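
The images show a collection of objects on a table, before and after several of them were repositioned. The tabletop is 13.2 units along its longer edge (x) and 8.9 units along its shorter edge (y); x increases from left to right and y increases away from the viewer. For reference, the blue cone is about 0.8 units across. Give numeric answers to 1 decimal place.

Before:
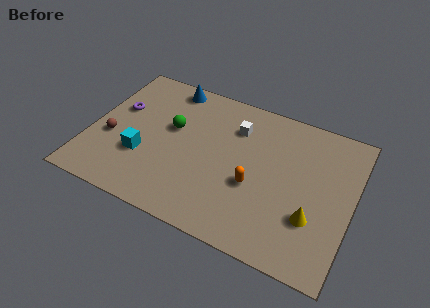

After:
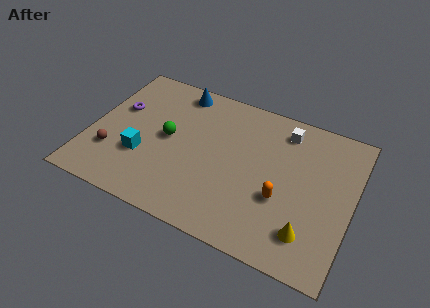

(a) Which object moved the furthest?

the white cube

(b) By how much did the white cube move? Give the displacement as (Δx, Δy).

(2.4, 0.8)

The white cube was at about (7.1, 6.6) and moved to about (9.5, 7.4).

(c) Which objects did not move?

the cyan cube and the purple torus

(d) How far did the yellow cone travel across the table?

0.9

From (11.4, 2.8) to (11.3, 1.9), the yellow cone covered √(0.1² + 0.9²) ≈ 0.9 units.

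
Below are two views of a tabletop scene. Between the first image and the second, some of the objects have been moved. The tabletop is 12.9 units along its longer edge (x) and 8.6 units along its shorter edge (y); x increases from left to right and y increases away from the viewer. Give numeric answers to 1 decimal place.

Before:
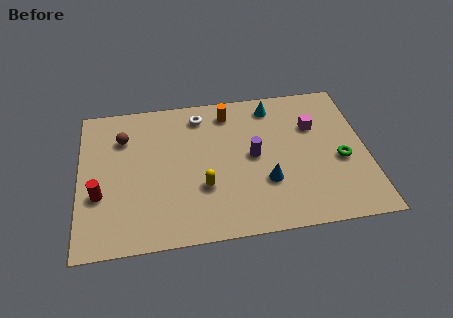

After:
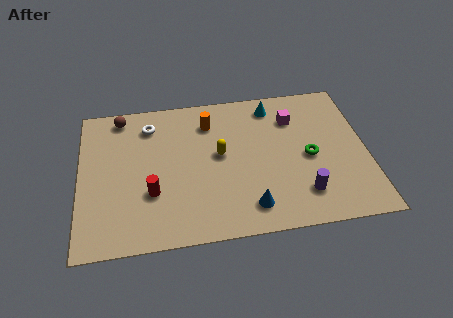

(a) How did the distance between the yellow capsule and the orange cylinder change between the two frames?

-2.5

They were about 4.5 units apart before and 2.0 after — 2.5 units closer together.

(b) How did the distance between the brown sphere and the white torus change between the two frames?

-2.1

Before: roughly 3.6 units apart; after: 1.5. That's 2.1 units closer together.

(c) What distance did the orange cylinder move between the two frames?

1.0

From (6.8, 7.2) to (5.9, 6.7), the orange cylinder covered √(0.9² + 0.5²) ≈ 1.0 units.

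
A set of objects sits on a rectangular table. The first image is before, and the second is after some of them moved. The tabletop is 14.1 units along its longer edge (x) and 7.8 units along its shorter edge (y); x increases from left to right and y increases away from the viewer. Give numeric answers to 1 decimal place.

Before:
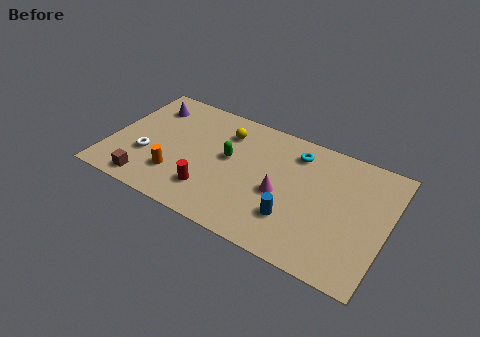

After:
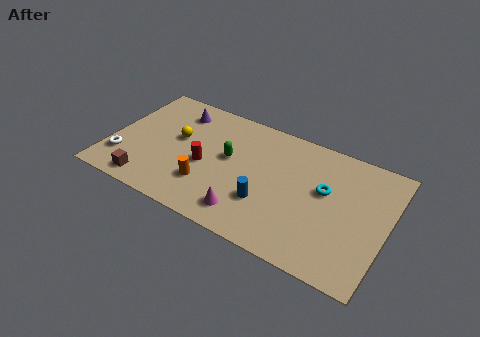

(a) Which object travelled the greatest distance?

the yellow sphere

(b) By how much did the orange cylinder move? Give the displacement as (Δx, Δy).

(1.6, 0.1)

The orange cylinder was at about (3.6, 2.1) and moved to about (5.2, 2.2).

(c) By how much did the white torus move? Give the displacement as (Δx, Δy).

(-1.2, -0.7)

The white torus started near (2.0, 2.7) and ended near (0.8, 2.0).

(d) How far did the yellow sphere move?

2.7

The yellow sphere moved from about (5.6, 6.0) to (3.3, 4.5), a distance of √(2.3² + 1.5²) ≈ 2.7.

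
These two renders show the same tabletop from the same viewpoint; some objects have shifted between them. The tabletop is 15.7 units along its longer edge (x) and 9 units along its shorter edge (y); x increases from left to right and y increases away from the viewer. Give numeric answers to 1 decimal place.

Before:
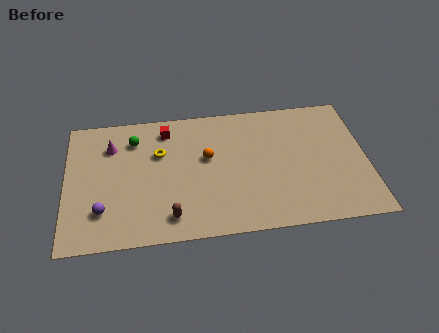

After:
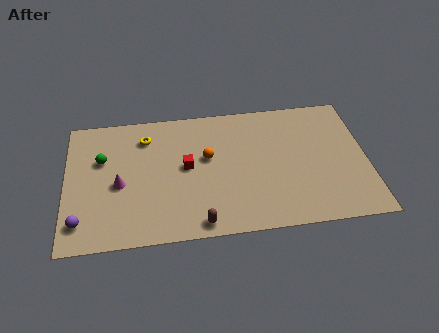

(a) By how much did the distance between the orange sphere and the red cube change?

-1.8

Before: roughly 3.0 units apart; after: 1.2. That's 1.8 units closer together.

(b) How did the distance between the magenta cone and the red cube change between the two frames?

+0.6

They were about 3.0 units apart before and 3.6 after — 0.6 units further apart.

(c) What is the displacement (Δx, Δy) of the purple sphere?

(-1.1, -0.6)

The purple sphere started near (1.9, 2.3) and ended near (0.8, 1.7).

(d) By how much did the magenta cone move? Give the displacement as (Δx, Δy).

(0.4, -2.7)

The magenta cone was at about (2.4, 6.7) and moved to about (2.8, 4.0).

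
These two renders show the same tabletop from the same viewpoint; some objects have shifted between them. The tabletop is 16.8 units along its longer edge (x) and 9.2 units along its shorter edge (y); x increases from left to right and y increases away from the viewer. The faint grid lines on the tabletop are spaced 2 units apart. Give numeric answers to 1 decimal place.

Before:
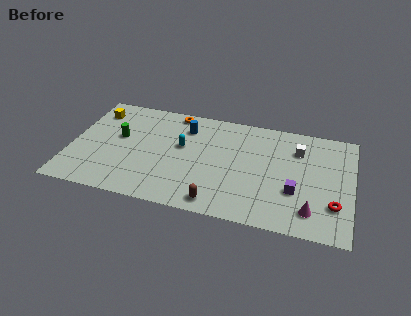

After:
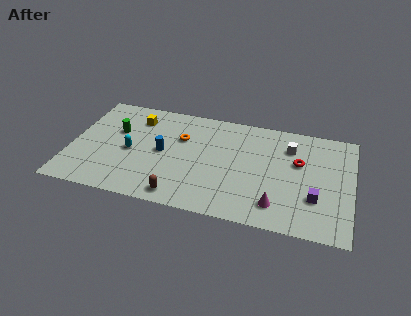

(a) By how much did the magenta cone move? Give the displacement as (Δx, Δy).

(-2.0, 0.0)

The magenta cone was at about (14.5, 1.8) and moved to about (12.5, 1.8).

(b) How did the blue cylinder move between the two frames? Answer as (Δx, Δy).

(-1.2, -2.5)

The blue cylinder started near (6.7, 7.1) and ended near (5.5, 4.6).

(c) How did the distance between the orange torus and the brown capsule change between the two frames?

-2.8

Before: roughly 7.8 units apart; after: 5.0. That's 2.8 units closer together.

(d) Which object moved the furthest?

the red torus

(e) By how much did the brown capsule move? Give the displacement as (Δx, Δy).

(-2.2, 0.0)

The brown capsule started near (9.0, 1.1) and ended near (6.8, 1.1).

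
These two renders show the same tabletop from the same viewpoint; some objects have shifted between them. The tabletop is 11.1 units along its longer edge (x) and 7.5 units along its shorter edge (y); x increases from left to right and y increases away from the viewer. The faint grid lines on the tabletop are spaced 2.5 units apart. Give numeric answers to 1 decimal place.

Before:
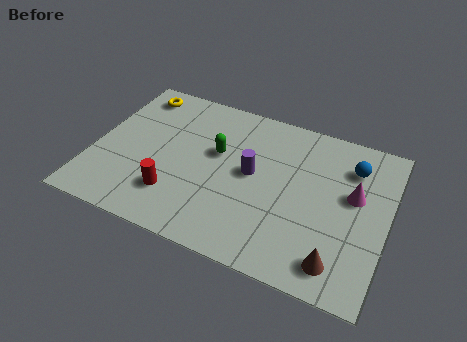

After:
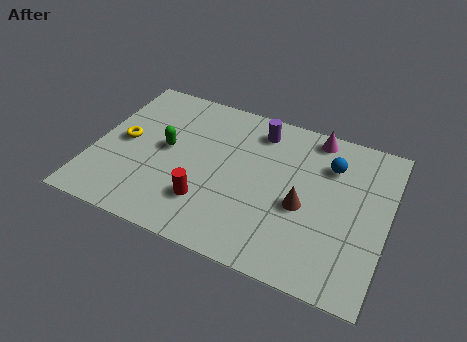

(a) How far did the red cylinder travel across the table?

1.2

The red cylinder moved from about (3.3, 1.9) to (4.5, 2.0), a distance of √(1.2² + 0.1²) ≈ 1.2.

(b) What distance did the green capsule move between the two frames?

2.0

The green capsule moved from about (4.6, 4.5) to (2.7, 4.0), a distance of √(1.9² + 0.5²) ≈ 2.0.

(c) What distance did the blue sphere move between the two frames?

0.8

The blue sphere moved from about (9.6, 5.7) to (8.8, 5.5), a distance of √(0.8² + 0.2²) ≈ 0.8.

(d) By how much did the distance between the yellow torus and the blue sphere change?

-0.5

The distance was about 8.4 in the first image and 7.9 in the second, so they moved 0.5 units closer together.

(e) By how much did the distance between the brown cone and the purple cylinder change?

-0.9

Before: roughly 4.5 units apart; after: 3.6. That's 0.9 units closer together.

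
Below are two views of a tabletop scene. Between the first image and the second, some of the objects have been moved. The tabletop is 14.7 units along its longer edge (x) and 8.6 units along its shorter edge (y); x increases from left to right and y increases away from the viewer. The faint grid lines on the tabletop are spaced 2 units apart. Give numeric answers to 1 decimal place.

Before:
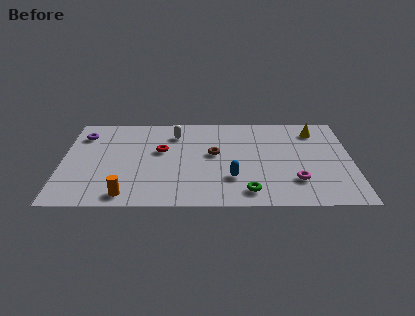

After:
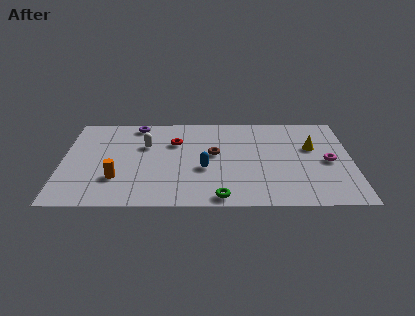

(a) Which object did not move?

the brown torus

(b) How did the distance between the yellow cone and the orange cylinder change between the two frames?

-1.0

They were about 11.3 units apart before and 10.3 after — 1.0 units closer together.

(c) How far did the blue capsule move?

1.7

The blue capsule was near (8.6, 2.5) before and (7.2, 3.4) after, so it travelled √(1.4² + 0.9²) ≈ 1.7 units.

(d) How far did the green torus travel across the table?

1.5

The green torus was near (9.4, 1.3) before and (8.0, 0.8) after, so it travelled √(1.4² + 0.5²) ≈ 1.5 units.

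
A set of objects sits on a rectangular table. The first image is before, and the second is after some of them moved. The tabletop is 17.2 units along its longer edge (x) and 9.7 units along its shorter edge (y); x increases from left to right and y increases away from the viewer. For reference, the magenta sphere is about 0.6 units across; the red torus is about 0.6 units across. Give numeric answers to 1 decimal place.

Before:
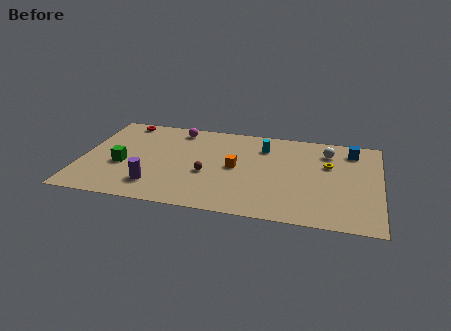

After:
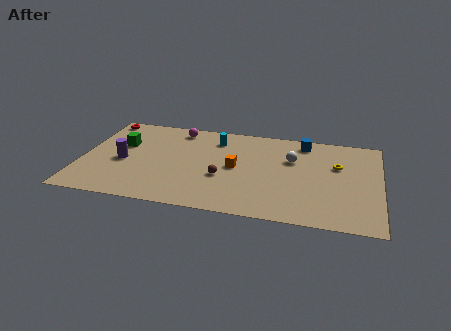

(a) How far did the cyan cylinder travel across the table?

2.8

The cyan cylinder moved from about (10.4, 7.4) to (7.6, 7.7), a distance of √(2.8² + 0.3²) ≈ 2.8.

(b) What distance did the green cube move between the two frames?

2.2

The green cube was near (2.4, 3.9) before and (2.2, 6.1) after, so it travelled √(0.2² + 2.2²) ≈ 2.2 units.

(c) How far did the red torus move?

1.2

The red torus moved from about (2.1, 8.7) to (0.9, 8.7), a distance of √(1.2² + 0.0²) ≈ 1.2.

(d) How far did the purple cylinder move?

3.0

From (4.4, 2.1) to (2.4, 4.3), the purple cylinder covered √(2.0² + 2.2²) ≈ 3.0 units.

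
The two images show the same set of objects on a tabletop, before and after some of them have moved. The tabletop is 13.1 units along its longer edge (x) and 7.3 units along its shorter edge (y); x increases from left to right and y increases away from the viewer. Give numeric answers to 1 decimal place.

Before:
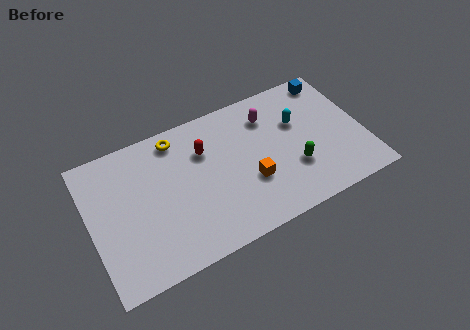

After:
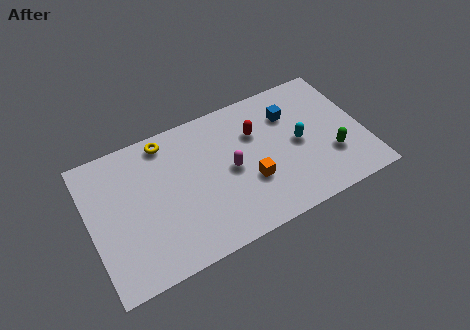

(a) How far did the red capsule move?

2.5

From (5.6, 5.1) to (8.1, 5.0), the red capsule covered √(2.5² + 0.1²) ≈ 2.5 units.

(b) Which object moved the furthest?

the magenta capsule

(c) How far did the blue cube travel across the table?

2.5

From (12.0, 6.4) to (9.8, 5.3), the blue cube covered √(2.2² + 1.1²) ≈ 2.5 units.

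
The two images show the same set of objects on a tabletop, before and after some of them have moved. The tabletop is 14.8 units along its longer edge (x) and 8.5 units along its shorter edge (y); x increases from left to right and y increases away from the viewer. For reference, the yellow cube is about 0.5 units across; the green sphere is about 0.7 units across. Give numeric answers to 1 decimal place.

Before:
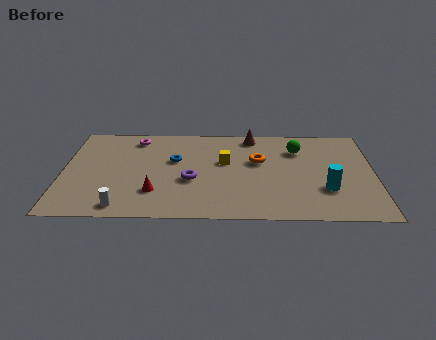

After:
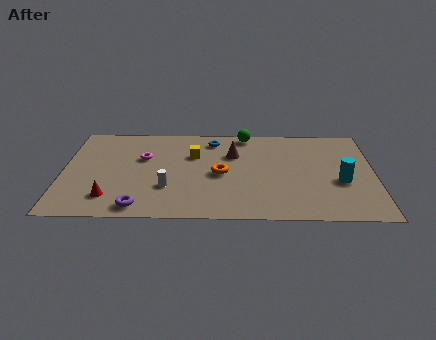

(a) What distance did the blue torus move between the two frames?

2.6

The blue torus moved from about (5.3, 5.2) to (7.1, 7.1), a distance of √(1.8² + 1.9²) ≈ 2.6.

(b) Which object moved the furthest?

the purple torus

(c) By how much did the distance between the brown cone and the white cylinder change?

-4.5

Before: roughly 8.9 units apart; after: 4.4. That's 4.5 units closer together.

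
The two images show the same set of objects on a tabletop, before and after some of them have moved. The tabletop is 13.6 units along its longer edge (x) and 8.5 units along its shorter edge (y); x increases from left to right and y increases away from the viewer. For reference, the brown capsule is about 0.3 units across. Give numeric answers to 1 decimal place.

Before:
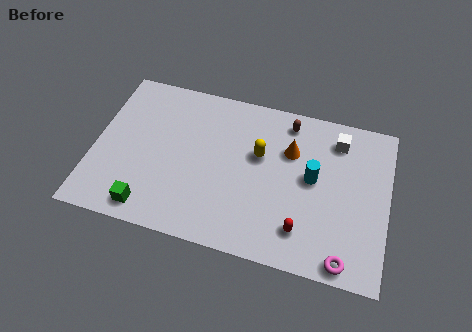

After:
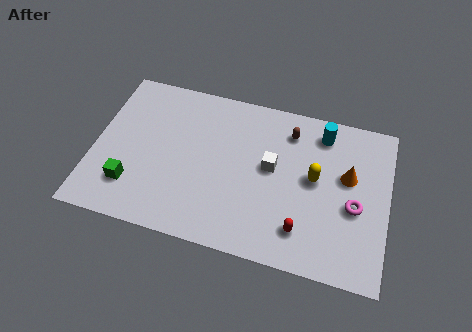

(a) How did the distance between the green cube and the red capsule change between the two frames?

+0.9

They were about 7.0 units apart before and 7.9 after — 0.9 units further apart.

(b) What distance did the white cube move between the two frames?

3.6

The white cube moved from about (11.1, 6.9) to (8.2, 4.7), a distance of √(2.9² + 2.2²) ≈ 3.6.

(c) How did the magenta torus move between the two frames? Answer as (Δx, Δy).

(0.3, 2.8)

The magenta torus started near (11.8, 0.8) and ended near (12.1, 3.6).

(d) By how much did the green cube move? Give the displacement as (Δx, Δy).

(-0.9, 1.0)

The green cube was at about (2.8, 1.1) and moved to about (1.9, 2.1).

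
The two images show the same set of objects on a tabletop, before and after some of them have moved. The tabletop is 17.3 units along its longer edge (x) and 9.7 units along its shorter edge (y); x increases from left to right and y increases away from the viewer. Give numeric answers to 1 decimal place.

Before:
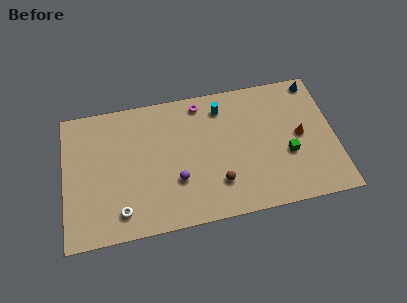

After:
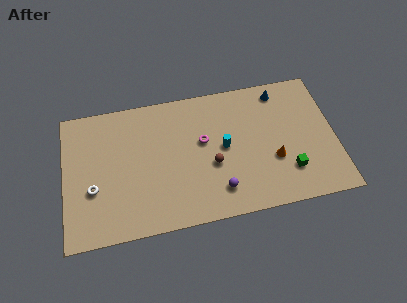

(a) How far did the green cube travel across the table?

1.2

From (14.2, 3.7) to (14.2, 2.5), the green cube covered √(0.0² + 1.2²) ≈ 1.2 units.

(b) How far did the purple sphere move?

2.9

The purple sphere was near (7.1, 3.2) before and (9.7, 2.0) after, so it travelled √(2.6² + 1.2²) ≈ 2.9 units.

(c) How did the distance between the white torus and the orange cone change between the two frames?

-0.5

The distance was about 12.0 in the first image and 11.5 in the second, so they moved 0.5 units closer together.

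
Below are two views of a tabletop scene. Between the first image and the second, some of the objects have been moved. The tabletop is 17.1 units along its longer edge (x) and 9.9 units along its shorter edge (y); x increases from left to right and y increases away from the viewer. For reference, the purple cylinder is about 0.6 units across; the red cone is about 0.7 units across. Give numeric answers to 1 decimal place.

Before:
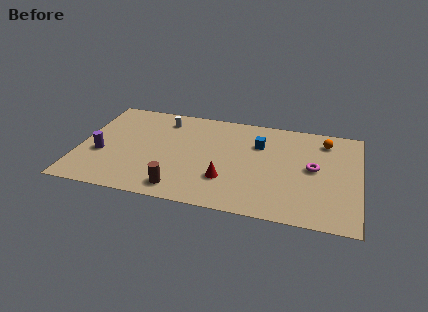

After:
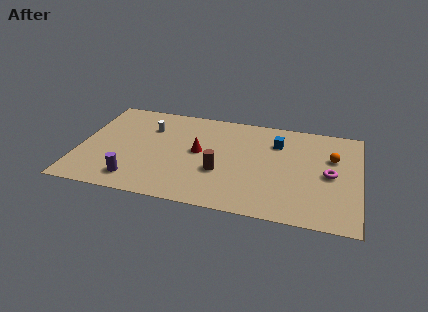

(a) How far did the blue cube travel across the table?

1.2

The blue cube was near (10.9, 6.9) before and (12.0, 7.3) after, so it travelled √(1.1² + 0.4²) ≈ 1.2 units.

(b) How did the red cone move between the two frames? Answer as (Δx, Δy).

(-1.8, 2.4)

The red cone was at about (9.1, 2.9) and moved to about (7.3, 5.3).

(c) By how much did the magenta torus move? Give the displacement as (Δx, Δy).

(1.0, -0.4)

The magenta torus was at about (14.3, 5.2) and moved to about (15.3, 4.8).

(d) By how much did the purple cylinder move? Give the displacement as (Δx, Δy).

(2.2, -2.1)

The purple cylinder was at about (1.4, 3.8) and moved to about (3.6, 1.7).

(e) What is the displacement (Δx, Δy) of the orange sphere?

(0.5, -1.6)

The orange sphere started near (14.9, 8.1) and ended near (15.4, 6.5).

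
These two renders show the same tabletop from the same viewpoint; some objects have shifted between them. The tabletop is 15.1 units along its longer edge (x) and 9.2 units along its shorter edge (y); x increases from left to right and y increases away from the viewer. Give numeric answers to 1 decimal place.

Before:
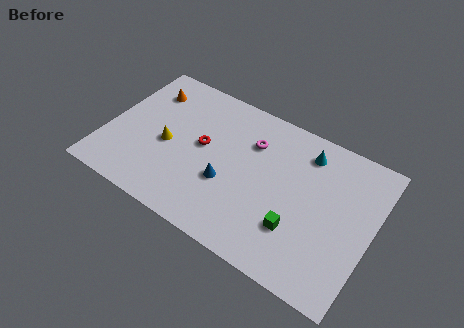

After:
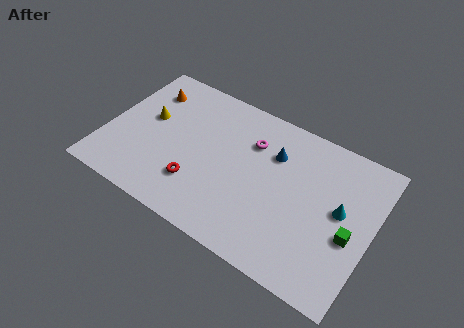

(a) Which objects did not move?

the orange cone and the magenta torus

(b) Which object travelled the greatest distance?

the blue cone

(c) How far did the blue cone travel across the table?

3.8

From (7.1, 3.4) to (9.3, 6.5), the blue cone covered √(2.2² + 3.1²) ≈ 3.8 units.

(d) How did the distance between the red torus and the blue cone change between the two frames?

+3.2

They were about 2.3 units apart before and 5.5 after — 3.2 units further apart.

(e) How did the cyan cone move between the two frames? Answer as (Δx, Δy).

(2.3, -2.5)

The cyan cone was at about (11.0, 7.5) and moved to about (13.3, 5.0).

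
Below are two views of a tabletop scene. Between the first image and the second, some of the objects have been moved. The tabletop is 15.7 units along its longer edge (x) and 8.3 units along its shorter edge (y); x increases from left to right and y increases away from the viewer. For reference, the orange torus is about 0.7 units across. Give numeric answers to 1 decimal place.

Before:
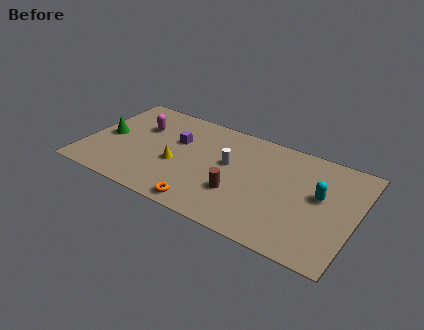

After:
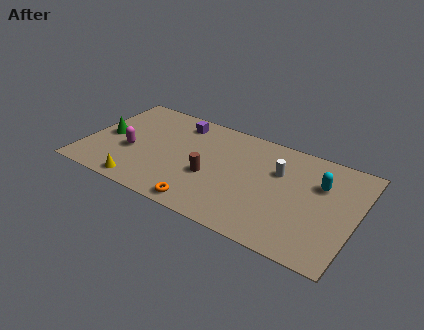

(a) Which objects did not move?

the orange torus and the green cone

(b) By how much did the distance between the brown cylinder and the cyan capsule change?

+1.6

They were about 4.9 units apart before and 6.5 after — 1.6 units further apart.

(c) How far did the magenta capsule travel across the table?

2.3

The magenta capsule was near (2.9, 5.6) before and (2.7, 3.3) after, so it travelled √(0.2² + 2.3²) ≈ 2.3 units.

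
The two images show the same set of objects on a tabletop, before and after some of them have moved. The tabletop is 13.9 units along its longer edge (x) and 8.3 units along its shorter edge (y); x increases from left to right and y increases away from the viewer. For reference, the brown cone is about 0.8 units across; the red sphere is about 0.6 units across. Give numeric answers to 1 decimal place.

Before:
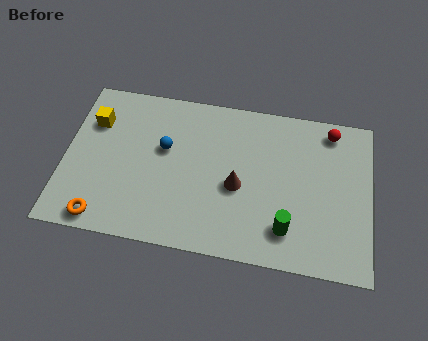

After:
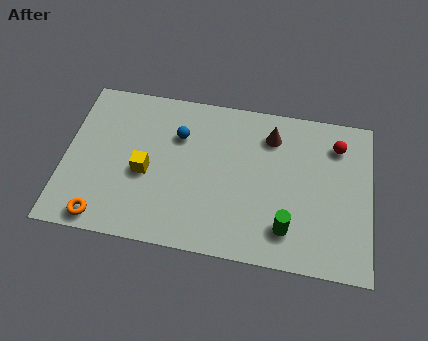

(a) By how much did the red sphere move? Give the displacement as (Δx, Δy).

(0.3, -0.7)

The red sphere was at about (12.0, 7.2) and moved to about (12.3, 6.5).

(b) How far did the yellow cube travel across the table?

3.4

From (1.2, 5.9) to (3.7, 3.6), the yellow cube covered √(2.5² + 2.3²) ≈ 3.4 units.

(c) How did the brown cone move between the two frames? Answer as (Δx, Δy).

(1.4, 2.9)

The brown cone started near (7.9, 3.6) and ended near (9.3, 6.5).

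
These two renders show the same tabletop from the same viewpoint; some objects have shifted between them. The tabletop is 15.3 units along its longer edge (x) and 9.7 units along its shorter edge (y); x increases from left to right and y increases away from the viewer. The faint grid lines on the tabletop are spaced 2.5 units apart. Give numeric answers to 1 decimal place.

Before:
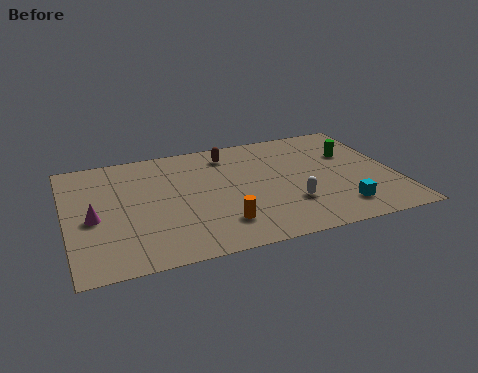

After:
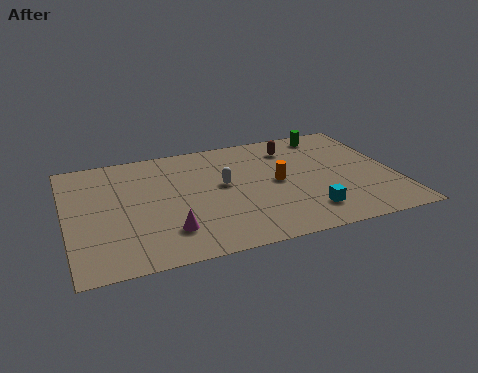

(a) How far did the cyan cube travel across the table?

1.5

From (12.4, 1.9) to (10.9, 2.0), the cyan cube covered √(1.5² + 0.1²) ≈ 1.5 units.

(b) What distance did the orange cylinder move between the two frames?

4.0

The orange cylinder was near (6.9, 2.2) before and (9.8, 4.9) after, so it travelled √(2.9² + 2.7²) ≈ 4.0 units.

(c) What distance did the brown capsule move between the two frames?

3.0

The brown capsule moved from about (7.8, 8.0) to (10.8, 7.7), a distance of √(3.0² + 0.3²) ≈ 3.0.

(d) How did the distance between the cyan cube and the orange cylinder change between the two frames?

-2.4

Before: roughly 5.5 units apart; after: 3.1. That's 2.4 units closer together.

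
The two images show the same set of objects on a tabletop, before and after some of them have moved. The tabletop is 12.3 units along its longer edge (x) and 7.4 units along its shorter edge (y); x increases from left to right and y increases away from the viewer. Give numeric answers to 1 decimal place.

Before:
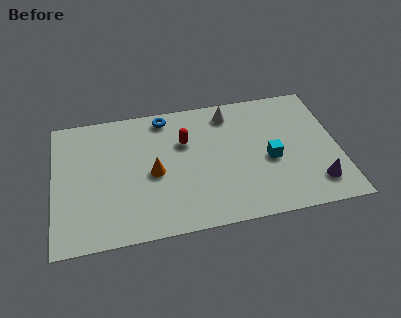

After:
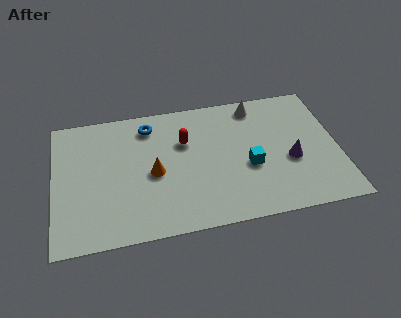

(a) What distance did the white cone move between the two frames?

1.2

The white cone was near (7.7, 6.2) before and (8.9, 6.4) after, so it travelled √(1.2² + 0.2²) ≈ 1.2 units.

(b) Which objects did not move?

the red capsule and the orange cone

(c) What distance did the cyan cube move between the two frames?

0.9

From (9.3, 3.2) to (8.4, 3.0), the cyan cube covered √(0.9² + 0.2²) ≈ 0.9 units.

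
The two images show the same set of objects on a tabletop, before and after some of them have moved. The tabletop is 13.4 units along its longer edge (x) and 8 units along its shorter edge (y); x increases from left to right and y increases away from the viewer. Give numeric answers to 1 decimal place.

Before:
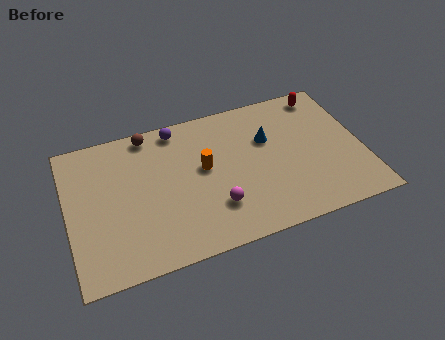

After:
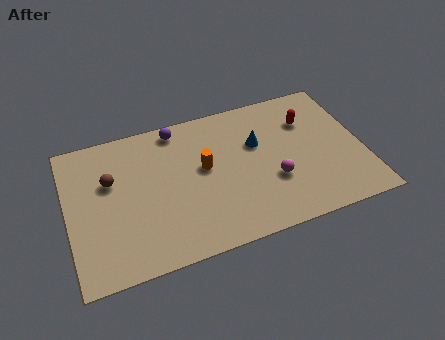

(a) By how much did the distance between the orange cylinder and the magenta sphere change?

+1.1

The distance was about 2.3 in the first image and 3.4 in the second, so they moved 1.1 units further apart.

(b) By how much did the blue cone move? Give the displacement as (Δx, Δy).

(-0.5, -0.1)

From the two frames, the blue cone sits at roughly (9.2, 5.2) before and (8.7, 5.1) after.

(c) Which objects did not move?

the purple sphere and the orange cylinder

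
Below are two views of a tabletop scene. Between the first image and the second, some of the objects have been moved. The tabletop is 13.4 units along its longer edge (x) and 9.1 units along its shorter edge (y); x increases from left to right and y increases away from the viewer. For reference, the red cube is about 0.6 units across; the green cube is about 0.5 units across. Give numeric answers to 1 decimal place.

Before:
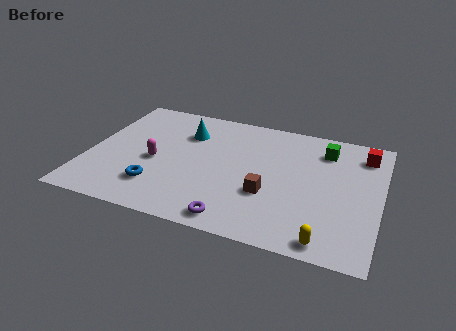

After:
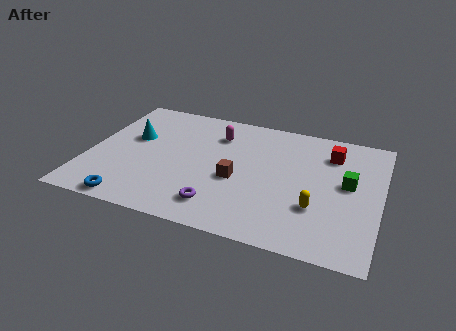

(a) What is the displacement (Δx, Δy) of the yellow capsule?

(-0.6, 2.0)

The yellow capsule started near (11.2, 0.9) and ended near (10.6, 2.9).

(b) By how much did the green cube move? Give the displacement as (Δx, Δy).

(1.2, -2.2)

From the two frames, the green cube sits at roughly (10.7, 7.2) before and (11.9, 5.0) after.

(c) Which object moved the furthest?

the magenta capsule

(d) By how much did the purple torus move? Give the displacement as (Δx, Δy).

(-0.8, 0.7)

From the two frames, the purple torus sits at roughly (7.1, 1.0) before and (6.3, 1.7) after.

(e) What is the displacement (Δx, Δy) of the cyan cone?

(-2.4, -1.1)

The cyan cone started near (4.3, 6.6) and ended near (1.9, 5.5).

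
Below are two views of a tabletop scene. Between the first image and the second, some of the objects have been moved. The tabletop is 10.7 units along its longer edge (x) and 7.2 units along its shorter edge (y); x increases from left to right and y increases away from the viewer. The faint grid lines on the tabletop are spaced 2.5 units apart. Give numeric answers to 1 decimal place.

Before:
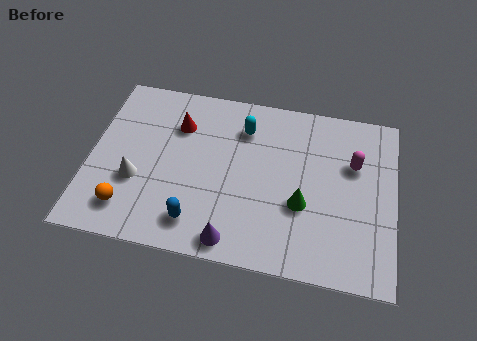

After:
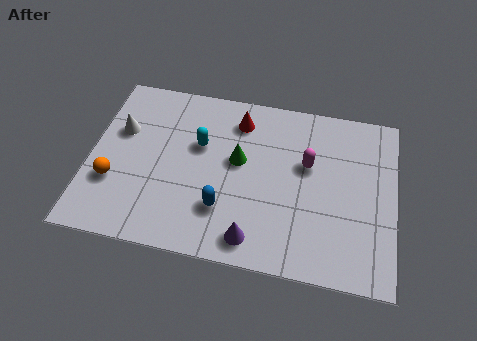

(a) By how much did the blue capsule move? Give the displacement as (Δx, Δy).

(0.9, 0.7)

The blue capsule started near (3.9, 1.3) and ended near (4.8, 2.0).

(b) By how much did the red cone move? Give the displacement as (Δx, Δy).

(2.1, 0.6)

From the two frames, the red cone sits at roughly (3.0, 5.2) before and (5.1, 5.8) after.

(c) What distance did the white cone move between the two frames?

2.1

The white cone moved from about (1.7, 2.6) to (1.0, 4.6), a distance of √(0.7² + 2.0²) ≈ 2.1.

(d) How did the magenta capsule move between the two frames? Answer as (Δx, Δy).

(-1.6, -0.3)

The magenta capsule was at about (9.2, 4.7) and moved to about (7.6, 4.4).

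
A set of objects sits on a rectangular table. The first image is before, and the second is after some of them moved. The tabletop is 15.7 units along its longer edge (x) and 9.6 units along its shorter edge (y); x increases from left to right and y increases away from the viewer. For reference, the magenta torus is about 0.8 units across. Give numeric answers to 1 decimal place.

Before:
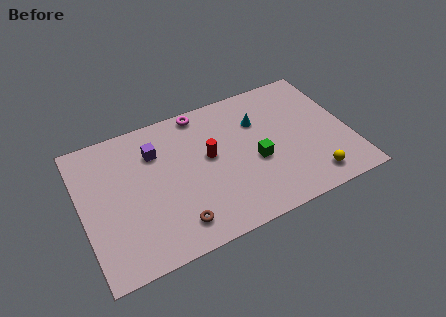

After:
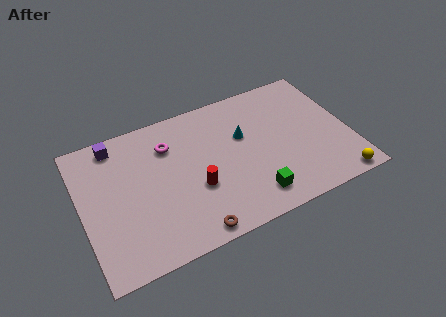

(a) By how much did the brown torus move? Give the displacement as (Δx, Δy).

(0.8, -0.8)

From the two frames, the brown torus sits at roughly (5.1, 1.7) before and (5.9, 0.9) after.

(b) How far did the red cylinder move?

2.1

The red cylinder moved from about (7.5, 5.4) to (6.5, 3.6), a distance of √(1.0² + 1.8²) ≈ 2.1.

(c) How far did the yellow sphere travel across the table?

1.6

The yellow sphere moved from about (13.1, 1.5) to (14.5, 0.8), a distance of √(1.4² + 0.7²) ≈ 1.6.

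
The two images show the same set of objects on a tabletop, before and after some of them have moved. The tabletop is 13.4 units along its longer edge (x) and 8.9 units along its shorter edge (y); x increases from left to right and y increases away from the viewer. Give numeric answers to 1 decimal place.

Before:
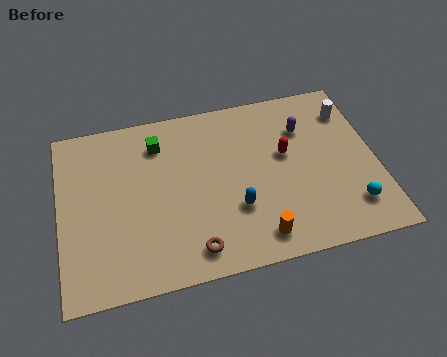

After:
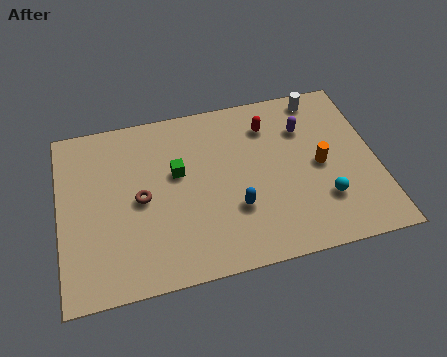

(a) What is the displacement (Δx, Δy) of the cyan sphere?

(-1.1, 0.6)

The cyan sphere started near (12.1, 1.9) and ended near (11.0, 2.5).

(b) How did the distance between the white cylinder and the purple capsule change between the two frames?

-0.4

The distance was about 2.1 in the first image and 1.7 in the second, so they moved 0.4 units closer together.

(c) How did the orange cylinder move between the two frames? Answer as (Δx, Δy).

(2.9, 3.0)

The orange cylinder started near (8.1, 1.3) and ended near (11.0, 4.3).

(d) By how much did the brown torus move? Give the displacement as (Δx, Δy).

(-2.0, 3.0)

The brown torus was at about (5.4, 1.3) and moved to about (3.4, 4.3).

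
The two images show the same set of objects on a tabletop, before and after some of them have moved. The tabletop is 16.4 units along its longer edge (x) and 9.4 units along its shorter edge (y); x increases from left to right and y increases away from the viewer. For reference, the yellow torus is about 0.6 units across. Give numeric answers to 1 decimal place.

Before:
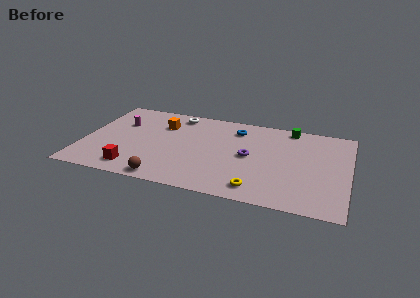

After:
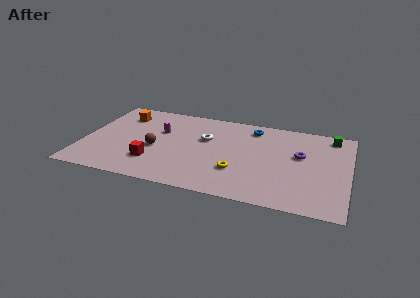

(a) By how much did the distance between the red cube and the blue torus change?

-0.5

They were about 8.4 units apart before and 7.9 after — 0.5 units closer together.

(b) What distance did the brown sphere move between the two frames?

3.2

The brown sphere was near (5.4, 0.9) before and (4.5, 4.0) after, so it travelled √(0.9² + 3.1²) ≈ 3.2 units.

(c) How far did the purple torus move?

3.2

From (10.3, 4.7) to (13.4, 5.6), the purple torus covered √(3.1² + 0.9²) ≈ 3.2 units.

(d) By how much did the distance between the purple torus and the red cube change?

+1.8

Before: roughly 7.6 units apart; after: 9.4. That's 1.8 units further apart.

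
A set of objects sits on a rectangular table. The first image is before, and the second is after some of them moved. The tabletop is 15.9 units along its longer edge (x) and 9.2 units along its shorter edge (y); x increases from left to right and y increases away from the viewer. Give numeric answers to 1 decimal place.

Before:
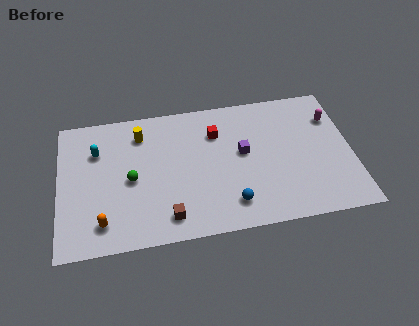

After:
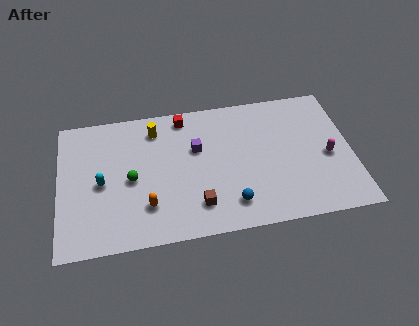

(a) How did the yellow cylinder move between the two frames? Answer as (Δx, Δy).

(0.8, 0.2)

From the two frames, the yellow cylinder sits at roughly (4.5, 7.3) before and (5.3, 7.5) after.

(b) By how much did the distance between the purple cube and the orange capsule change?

-4.0

They were about 8.4 units apart before and 4.4 after — 4.0 units closer together.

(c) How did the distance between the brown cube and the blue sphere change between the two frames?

-1.6

Before: roughly 3.4 units apart; after: 1.8. That's 1.6 units closer together.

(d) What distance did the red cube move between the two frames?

2.2

The red cube moved from about (8.6, 6.7) to (6.9, 8.1), a distance of √(1.7² + 1.4²) ≈ 2.2.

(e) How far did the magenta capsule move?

2.6

The magenta capsule was near (15.0, 6.7) before and (14.6, 4.1) after, so it travelled √(0.4² + 2.6²) ≈ 2.6 units.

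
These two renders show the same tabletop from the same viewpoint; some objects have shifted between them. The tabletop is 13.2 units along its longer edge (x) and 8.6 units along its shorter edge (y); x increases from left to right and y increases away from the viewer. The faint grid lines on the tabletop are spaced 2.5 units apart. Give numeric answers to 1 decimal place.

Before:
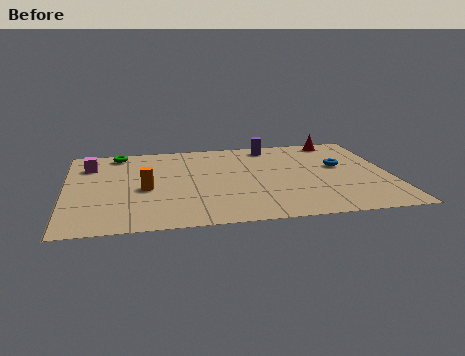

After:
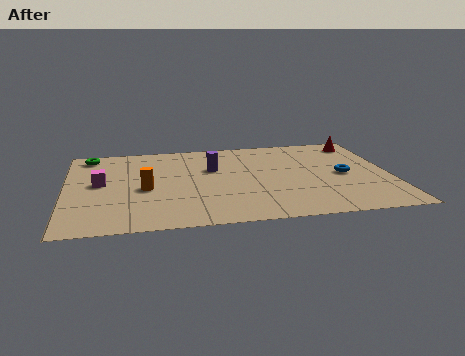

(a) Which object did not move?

the orange cylinder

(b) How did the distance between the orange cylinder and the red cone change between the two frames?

+0.7

Before: roughly 9.0 units apart; after: 9.7. That's 0.7 units further apart.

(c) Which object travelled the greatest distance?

the purple cylinder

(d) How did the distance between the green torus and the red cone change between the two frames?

+2.1

The distance was about 9.1 in the first image and 11.2 in the second, so they moved 2.1 units further apart.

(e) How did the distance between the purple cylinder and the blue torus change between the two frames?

+1.8

The distance was about 3.7 in the first image and 5.5 in the second, so they moved 1.8 units further apart.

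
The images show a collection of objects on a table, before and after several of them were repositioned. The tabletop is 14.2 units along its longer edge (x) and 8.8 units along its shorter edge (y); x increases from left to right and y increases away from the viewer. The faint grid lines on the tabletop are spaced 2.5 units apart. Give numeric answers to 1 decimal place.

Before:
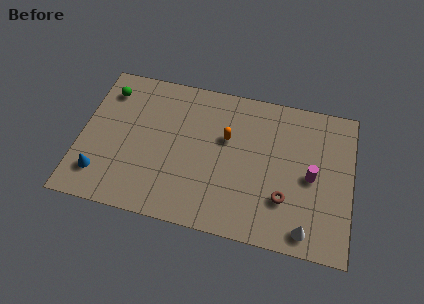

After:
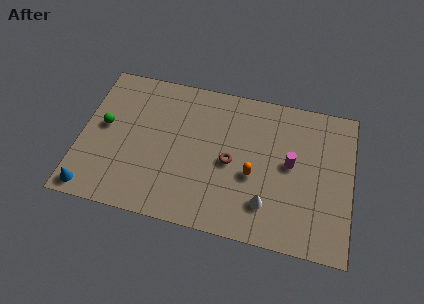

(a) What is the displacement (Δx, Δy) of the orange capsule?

(1.5, -1.9)

The orange capsule was at about (7.6, 5.5) and moved to about (9.1, 3.6).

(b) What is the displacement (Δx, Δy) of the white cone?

(-2.1, 1.0)

The white cone started near (12.0, 1.1) and ended near (9.9, 2.1).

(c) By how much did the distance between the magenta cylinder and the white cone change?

-0.3

They were about 3.1 units apart before and 2.8 after — 0.3 units closer together.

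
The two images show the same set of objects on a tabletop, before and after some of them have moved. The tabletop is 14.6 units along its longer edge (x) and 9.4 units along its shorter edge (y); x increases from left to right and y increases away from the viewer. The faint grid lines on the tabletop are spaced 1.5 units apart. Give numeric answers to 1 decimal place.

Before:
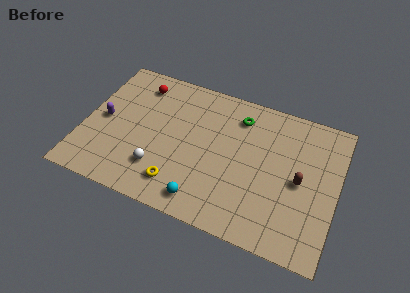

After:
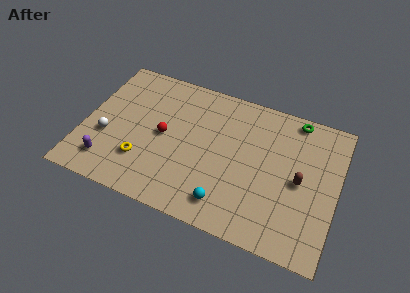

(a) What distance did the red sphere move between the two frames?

3.5

The red sphere was near (2.8, 7.7) before and (4.6, 4.7) after, so it travelled √(1.8² + 3.0²) ≈ 3.5 units.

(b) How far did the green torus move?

3.4

The green torus moved from about (8.7, 7.5) to (11.9, 8.5), a distance of √(3.2² + 1.0²) ≈ 3.4.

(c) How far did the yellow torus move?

2.3

The yellow torus moved from about (5.8, 1.8) to (3.6, 2.6), a distance of √(2.2² + 0.8²) ≈ 2.3.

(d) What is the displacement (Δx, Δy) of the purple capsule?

(0.6, -2.8)

From the two frames, the purple capsule sits at roughly (1.1, 4.6) before and (1.7, 1.8) after.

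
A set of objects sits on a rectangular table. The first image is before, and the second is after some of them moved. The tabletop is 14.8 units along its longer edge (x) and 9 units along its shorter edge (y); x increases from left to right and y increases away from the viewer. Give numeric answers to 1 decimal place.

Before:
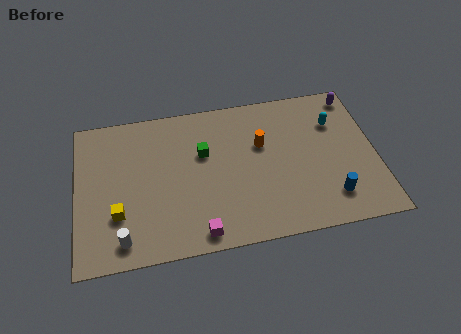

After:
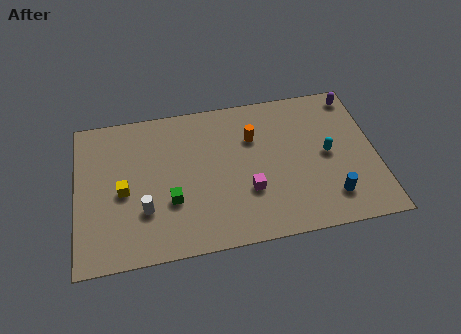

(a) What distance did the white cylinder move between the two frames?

1.9

The white cylinder moved from about (2.2, 1.3) to (3.3, 2.8), a distance of √(1.1² + 1.5²) ≈ 1.9.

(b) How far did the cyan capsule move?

2.0

The cyan capsule moved from about (12.9, 6.4) to (12.4, 4.5), a distance of √(0.5² + 1.9²) ≈ 2.0.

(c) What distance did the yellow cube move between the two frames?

1.3

From (2.0, 2.8) to (2.3, 4.1), the yellow cube covered √(0.3² + 1.3²) ≈ 1.3 units.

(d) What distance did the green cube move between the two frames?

3.1

The green cube moved from about (6.3, 5.7) to (4.6, 3.1), a distance of √(1.7² + 2.6²) ≈ 3.1.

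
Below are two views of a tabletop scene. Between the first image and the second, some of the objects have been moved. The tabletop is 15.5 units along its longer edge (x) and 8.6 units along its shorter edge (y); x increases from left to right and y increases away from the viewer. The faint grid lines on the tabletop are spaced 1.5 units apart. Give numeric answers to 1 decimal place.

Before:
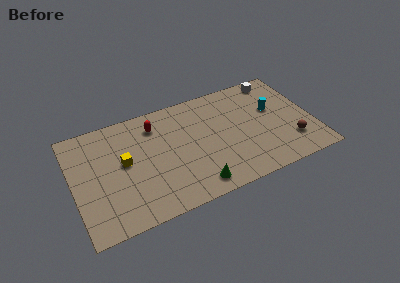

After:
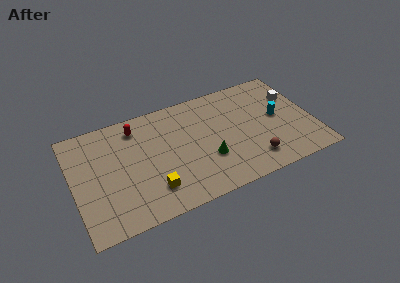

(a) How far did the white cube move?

2.0

From (13.6, 7.6) to (14.5, 5.8), the white cube covered √(0.9² + 1.8²) ≈ 2.0 units.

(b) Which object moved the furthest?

the yellow cube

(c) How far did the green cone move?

2.0

From (7.5, 1.2) to (8.5, 2.9), the green cone covered √(1.0² + 1.7²) ≈ 2.0 units.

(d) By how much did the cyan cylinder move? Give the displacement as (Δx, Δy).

(0.2, -0.7)

The cyan cylinder started near (13.1, 5.2) and ended near (13.3, 4.5).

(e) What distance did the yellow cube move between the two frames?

3.1

The yellow cube was near (3.3, 4.7) before and (4.8, 2.0) after, so it travelled √(1.5² + 2.7²) ≈ 3.1 units.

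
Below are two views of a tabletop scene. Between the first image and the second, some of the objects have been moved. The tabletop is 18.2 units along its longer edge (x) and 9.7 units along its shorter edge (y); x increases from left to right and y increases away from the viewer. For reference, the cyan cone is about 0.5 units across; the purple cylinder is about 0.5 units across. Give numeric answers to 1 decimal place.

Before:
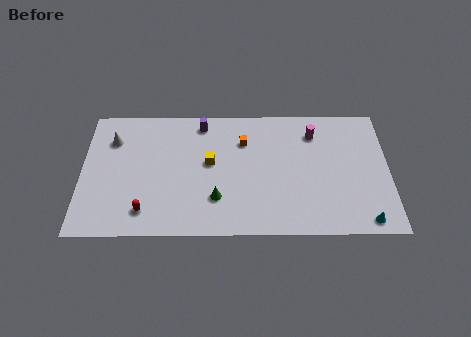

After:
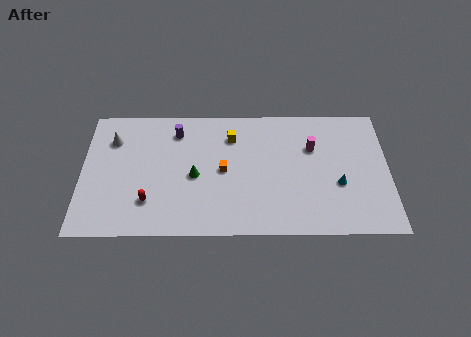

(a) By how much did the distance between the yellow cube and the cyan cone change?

-2.8

They were about 10.1 units apart before and 7.3 after — 2.8 units closer together.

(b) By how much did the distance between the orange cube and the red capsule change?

-2.8

They were about 7.8 units apart before and 5.0 after — 2.8 units closer together.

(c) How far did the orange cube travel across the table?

2.5

The orange cube was near (9.6, 7.0) before and (8.4, 4.8) after, so it travelled √(1.2² + 2.2²) ≈ 2.5 units.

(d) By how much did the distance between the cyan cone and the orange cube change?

-2.4

The distance was about 9.3 in the first image and 6.9 in the second, so they moved 2.4 units closer together.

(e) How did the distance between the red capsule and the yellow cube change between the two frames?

+1.7

The distance was about 5.2 in the first image and 6.9 in the second, so they moved 1.7 units further apart.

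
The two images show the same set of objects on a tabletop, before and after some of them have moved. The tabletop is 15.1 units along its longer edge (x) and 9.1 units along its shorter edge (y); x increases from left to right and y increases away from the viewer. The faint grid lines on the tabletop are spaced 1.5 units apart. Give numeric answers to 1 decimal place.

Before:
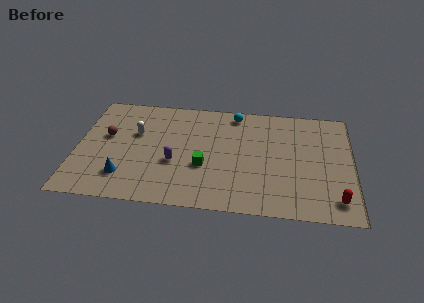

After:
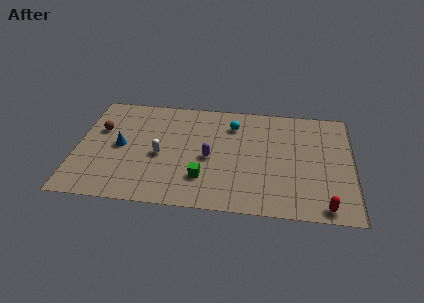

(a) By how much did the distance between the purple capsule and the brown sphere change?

+2.1

They were about 4.2 units apart before and 6.3 after — 2.1 units further apart.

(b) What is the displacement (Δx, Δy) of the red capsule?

(-0.6, -0.6)

From the two frames, the red capsule sits at roughly (14.2, 1.5) before and (13.6, 0.9) after.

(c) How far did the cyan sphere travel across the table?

1.0

The cyan sphere was near (8.6, 8.0) before and (8.5, 7.0) after, so it travelled √(0.1² + 1.0²) ≈ 1.0 units.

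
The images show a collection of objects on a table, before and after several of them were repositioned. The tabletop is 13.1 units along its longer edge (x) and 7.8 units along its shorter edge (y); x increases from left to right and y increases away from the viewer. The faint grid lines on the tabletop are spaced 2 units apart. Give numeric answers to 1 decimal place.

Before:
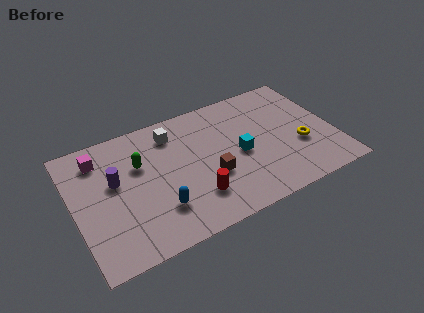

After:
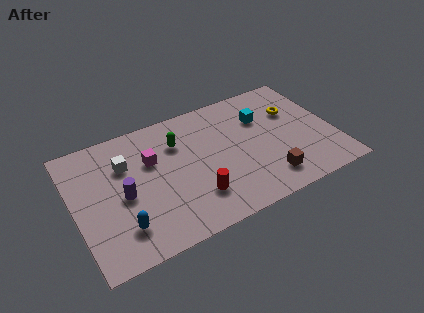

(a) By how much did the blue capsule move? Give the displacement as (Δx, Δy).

(-1.9, -0.3)

The blue capsule started near (4.0, 2.1) and ended near (2.1, 1.8).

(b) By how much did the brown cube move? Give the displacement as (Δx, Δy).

(2.7, -1.4)

The brown cube started near (6.7, 2.9) and ended near (9.4, 1.5).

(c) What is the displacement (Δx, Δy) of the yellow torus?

(0.0, 2.3)

The yellow torus started near (11.3, 2.9) and ended near (11.3, 5.2).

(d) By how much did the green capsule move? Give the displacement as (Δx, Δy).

(2.0, 0.5)

The green capsule started near (3.4, 5.1) and ended near (5.4, 5.6).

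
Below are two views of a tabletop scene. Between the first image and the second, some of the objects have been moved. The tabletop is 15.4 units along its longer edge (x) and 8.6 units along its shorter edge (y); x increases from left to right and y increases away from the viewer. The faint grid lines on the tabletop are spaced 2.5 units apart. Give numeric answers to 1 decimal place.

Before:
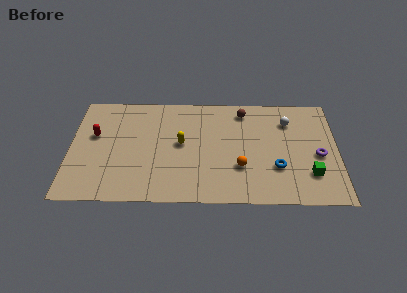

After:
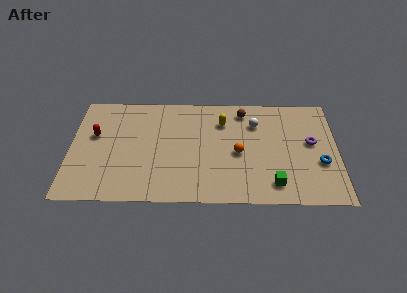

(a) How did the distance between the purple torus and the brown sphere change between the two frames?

-0.9

They were about 5.5 units apart before and 4.6 after — 0.9 units closer together.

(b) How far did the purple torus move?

1.1

From (14.3, 3.8) to (13.9, 4.8), the purple torus covered √(0.4² + 1.0²) ≈ 1.1 units.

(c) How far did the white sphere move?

1.9

The white sphere was near (12.6, 6.5) before and (10.7, 6.3) after, so it travelled √(1.9² + 0.2²) ≈ 1.9 units.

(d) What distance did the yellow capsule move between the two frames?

3.0

The yellow capsule was near (6.4, 4.6) before and (8.8, 6.4) after, so it travelled √(2.4² + 1.8²) ≈ 3.0 units.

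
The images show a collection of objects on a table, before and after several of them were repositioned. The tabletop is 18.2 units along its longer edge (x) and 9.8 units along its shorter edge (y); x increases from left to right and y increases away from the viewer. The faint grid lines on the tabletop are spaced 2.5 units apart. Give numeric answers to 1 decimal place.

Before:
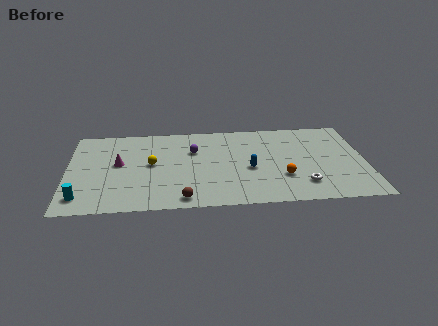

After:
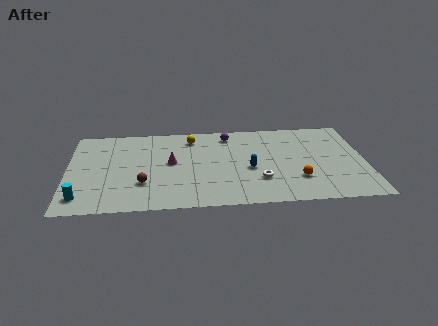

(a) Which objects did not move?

the blue capsule and the cyan cylinder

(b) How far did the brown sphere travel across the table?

3.1

The brown sphere was near (7.0, 1.1) before and (4.6, 3.0) after, so it travelled √(2.4² + 1.9²) ≈ 3.1 units.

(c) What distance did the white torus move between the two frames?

2.7

The white torus was near (14.3, 2.2) before and (11.7, 2.9) after, so it travelled √(2.6² + 0.7²) ≈ 2.7 units.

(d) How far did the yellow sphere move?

3.8

The yellow sphere was near (5.1, 5.2) before and (7.6, 8.1) after, so it travelled √(2.5² + 2.9²) ≈ 3.8 units.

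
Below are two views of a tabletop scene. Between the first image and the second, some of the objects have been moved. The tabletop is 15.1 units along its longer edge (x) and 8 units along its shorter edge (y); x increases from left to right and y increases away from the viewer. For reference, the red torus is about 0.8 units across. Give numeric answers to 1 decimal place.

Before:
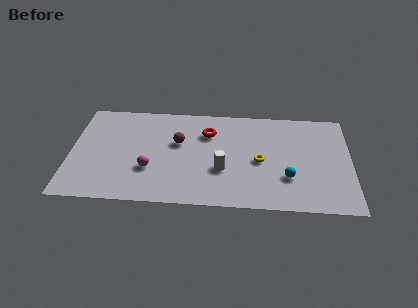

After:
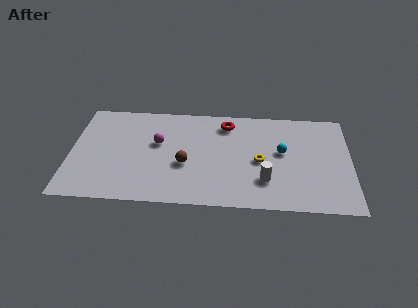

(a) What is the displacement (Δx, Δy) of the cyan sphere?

(-0.3, 2.0)

From the two frames, the cyan sphere sits at roughly (11.7, 2.5) before and (11.4, 4.5) after.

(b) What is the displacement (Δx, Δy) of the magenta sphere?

(0.4, 2.1)

The magenta sphere started near (4.3, 2.7) and ended near (4.7, 4.8).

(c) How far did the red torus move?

1.3

The red torus moved from about (7.4, 5.8) to (8.4, 6.6), a distance of √(1.0² + 0.8²) ≈ 1.3.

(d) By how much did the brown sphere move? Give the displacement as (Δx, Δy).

(0.4, -1.7)

The brown sphere started near (5.8, 4.9) and ended near (6.2, 3.2).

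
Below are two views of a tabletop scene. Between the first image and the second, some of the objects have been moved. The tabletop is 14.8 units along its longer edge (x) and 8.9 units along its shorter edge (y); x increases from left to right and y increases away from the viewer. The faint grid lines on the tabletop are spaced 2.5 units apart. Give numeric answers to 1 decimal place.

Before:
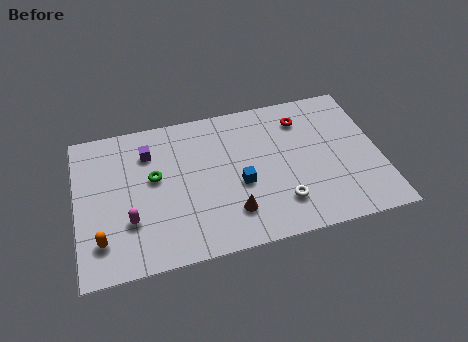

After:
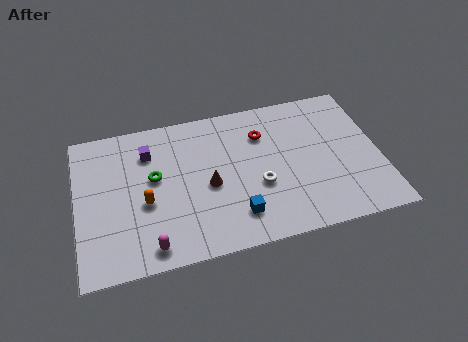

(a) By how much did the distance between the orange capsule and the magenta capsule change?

+1.0

They were about 1.6 units apart before and 2.6 after — 1.0 units further apart.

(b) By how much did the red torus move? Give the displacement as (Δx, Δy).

(-2.0, -0.5)

From the two frames, the red torus sits at roughly (11.2, 7.0) before and (9.2, 6.5) after.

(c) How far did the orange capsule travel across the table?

2.8

The orange capsule moved from about (1.1, 2.0) to (3.3, 3.7), a distance of √(2.2² + 1.7²) ≈ 2.8.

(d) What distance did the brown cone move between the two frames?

2.1

The brown cone was near (7.4, 2.1) before and (6.4, 4.0) after, so it travelled √(1.0² + 1.9²) ≈ 2.1 units.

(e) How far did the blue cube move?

1.8

The blue cube moved from about (7.9, 3.7) to (7.6, 1.9), a distance of √(0.3² + 1.8²) ≈ 1.8.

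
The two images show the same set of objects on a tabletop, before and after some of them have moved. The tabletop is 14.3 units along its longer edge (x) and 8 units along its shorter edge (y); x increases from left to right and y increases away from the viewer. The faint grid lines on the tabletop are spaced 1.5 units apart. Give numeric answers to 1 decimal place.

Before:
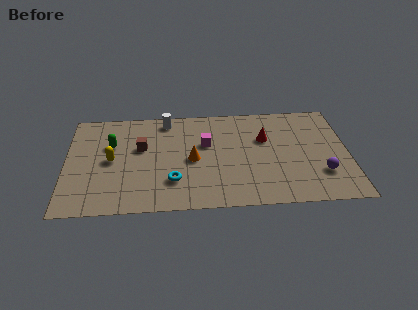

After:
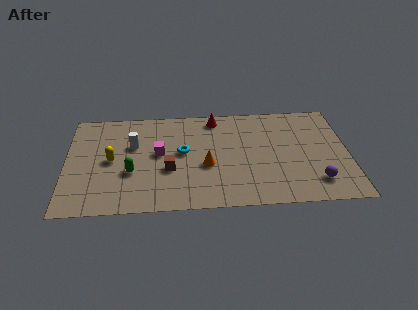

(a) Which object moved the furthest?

the red cone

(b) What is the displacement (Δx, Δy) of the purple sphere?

(-0.3, -0.6)

The purple sphere was at about (12.9, 2.3) and moved to about (12.6, 1.7).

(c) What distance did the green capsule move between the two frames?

2.4

From (2.3, 5.2) to (3.3, 3.0), the green capsule covered √(1.0² + 2.2²) ≈ 2.4 units.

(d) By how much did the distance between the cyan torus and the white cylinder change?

-2.2

The distance was about 4.8 in the first image and 2.6 in the second, so they moved 2.2 units closer together.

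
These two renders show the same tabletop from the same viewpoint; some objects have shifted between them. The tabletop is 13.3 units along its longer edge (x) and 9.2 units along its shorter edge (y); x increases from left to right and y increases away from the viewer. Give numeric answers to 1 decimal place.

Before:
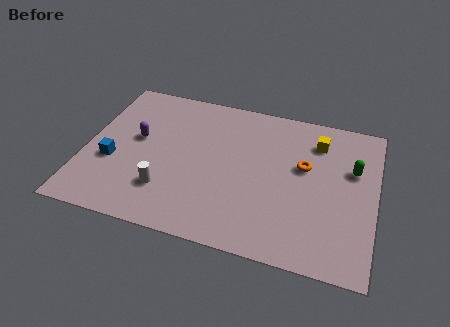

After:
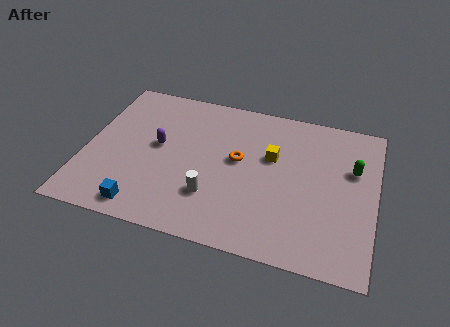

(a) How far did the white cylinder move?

2.1

The white cylinder moved from about (3.9, 2.4) to (6.0, 2.6), a distance of √(2.1² + 0.2²) ≈ 2.1.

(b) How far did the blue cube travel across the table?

2.9

The blue cube moved from about (1.3, 3.5) to (3.0, 1.1), a distance of √(1.7² + 2.4²) ≈ 2.9.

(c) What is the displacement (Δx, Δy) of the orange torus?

(-3.0, -0.4)

From the two frames, the orange torus sits at roughly (10.0, 5.5) before and (7.0, 5.1) after.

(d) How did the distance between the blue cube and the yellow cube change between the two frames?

-2.7

The distance was about 9.9 in the first image and 7.2 in the second, so they moved 2.7 units closer together.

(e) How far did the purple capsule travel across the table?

1.0

From (2.3, 5.2) to (3.3, 5.0), the purple capsule covered √(1.0² + 0.2²) ≈ 1.0 units.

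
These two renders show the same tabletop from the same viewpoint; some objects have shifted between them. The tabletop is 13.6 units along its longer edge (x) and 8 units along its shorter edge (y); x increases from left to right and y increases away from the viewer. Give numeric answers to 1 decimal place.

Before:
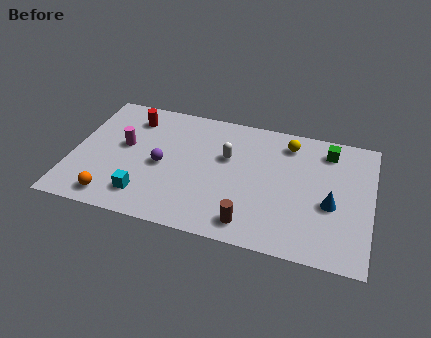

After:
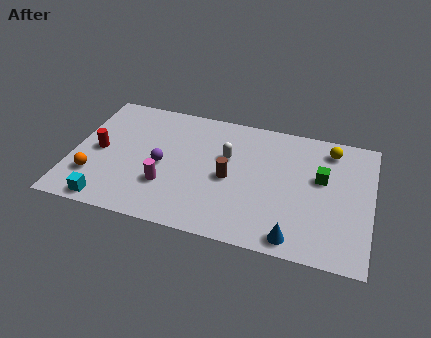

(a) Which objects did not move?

the white capsule and the purple sphere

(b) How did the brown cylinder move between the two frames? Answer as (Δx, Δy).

(-1.1, 2.5)

From the two frames, the brown cylinder sits at roughly (8.3, 1.2) before and (7.2, 3.7) after.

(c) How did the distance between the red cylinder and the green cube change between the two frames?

+1.1

The distance was about 9.0 in the first image and 10.1 in the second, so they moved 1.1 units further apart.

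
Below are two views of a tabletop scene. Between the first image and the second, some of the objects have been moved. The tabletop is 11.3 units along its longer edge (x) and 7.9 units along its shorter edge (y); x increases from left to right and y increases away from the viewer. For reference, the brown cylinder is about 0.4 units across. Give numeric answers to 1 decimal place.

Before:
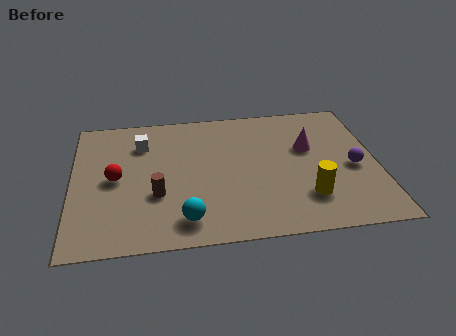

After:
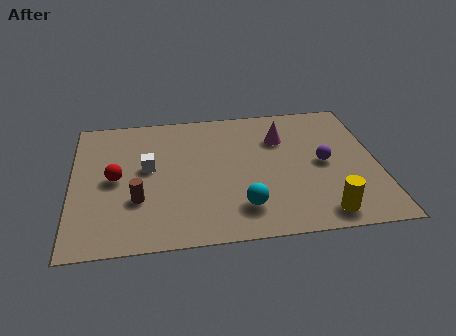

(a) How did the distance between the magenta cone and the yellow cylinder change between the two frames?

+1.9

The distance was about 2.9 in the first image and 4.8 in the second, so they moved 1.9 units further apart.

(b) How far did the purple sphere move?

1.2

From (10.4, 3.5) to (9.3, 3.9), the purple sphere covered √(1.1² + 0.4²) ≈ 1.2 units.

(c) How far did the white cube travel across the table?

1.5

The white cube was near (2.6, 5.9) before and (2.8, 4.4) after, so it travelled √(0.2² + 1.5²) ≈ 1.5 units.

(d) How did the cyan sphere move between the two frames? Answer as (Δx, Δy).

(2.1, 0.4)

From the two frames, the cyan sphere sits at roughly (4.1, 1.3) before and (6.2, 1.7) after.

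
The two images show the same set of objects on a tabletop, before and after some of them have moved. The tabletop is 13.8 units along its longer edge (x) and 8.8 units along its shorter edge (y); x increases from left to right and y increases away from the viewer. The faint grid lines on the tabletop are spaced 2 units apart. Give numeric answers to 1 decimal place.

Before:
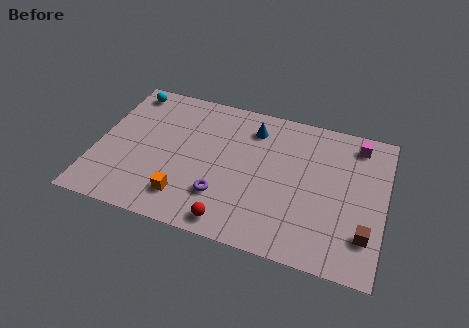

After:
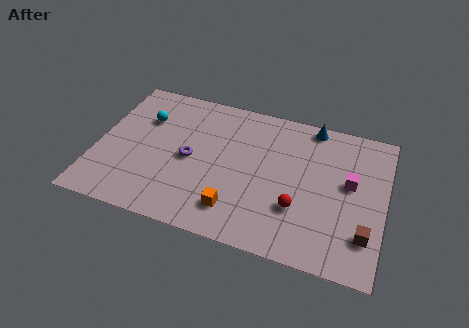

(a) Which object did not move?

the brown cube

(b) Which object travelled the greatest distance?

the red sphere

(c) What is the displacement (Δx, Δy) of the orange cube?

(2.4, 0.0)

From the two frames, the orange cube sits at roughly (4.5, 1.8) before and (6.9, 1.8) after.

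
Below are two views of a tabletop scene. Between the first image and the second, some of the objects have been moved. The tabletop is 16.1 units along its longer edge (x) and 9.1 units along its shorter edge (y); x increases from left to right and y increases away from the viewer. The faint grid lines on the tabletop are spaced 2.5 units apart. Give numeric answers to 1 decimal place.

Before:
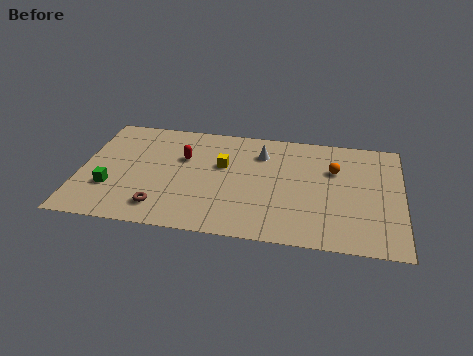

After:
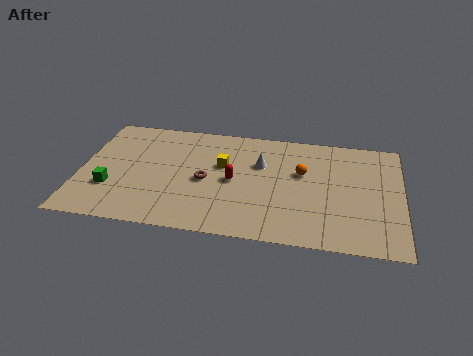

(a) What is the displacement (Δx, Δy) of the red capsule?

(2.6, -1.5)

From the two frames, the red capsule sits at roughly (5.1, 5.9) before and (7.7, 4.4) after.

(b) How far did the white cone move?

0.9

From (9.0, 6.9) to (9.0, 6.0), the white cone covered √(0.0² + 0.9²) ≈ 0.9 units.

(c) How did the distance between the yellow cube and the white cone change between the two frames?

-0.4

The distance was about 2.3 in the first image and 1.9 in the second, so they moved 0.4 units closer together.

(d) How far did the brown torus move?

3.3

The brown torus was near (4.2, 1.7) before and (6.3, 4.2) after, so it travelled √(2.1² + 2.5²) ≈ 3.3 units.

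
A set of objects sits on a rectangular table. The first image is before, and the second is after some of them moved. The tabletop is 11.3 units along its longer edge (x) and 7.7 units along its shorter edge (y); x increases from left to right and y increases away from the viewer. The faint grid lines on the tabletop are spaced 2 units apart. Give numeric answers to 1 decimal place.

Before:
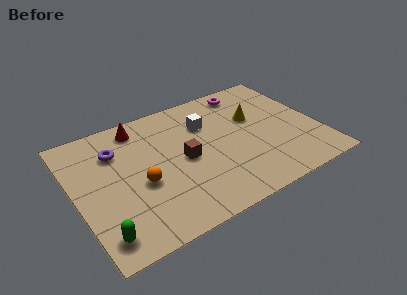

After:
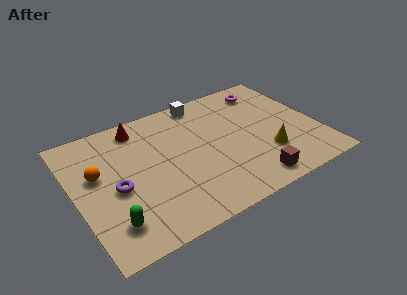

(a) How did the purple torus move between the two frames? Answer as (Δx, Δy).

(-0.3, -2.2)

From the two frames, the purple torus sits at roughly (2.1, 5.6) before and (1.8, 3.4) after.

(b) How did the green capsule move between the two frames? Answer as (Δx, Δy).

(0.5, 0.4)

From the two frames, the green capsule sits at roughly (0.8, 1.2) before and (1.3, 1.6) after.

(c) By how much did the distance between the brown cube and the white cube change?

+3.9

Before: roughly 2.1 units apart; after: 6.0. That's 3.9 units further apart.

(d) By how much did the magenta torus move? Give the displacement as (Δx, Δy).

(0.9, -0.3)

From the two frames, the magenta torus sits at roughly (8.5, 6.7) before and (9.4, 6.4) after.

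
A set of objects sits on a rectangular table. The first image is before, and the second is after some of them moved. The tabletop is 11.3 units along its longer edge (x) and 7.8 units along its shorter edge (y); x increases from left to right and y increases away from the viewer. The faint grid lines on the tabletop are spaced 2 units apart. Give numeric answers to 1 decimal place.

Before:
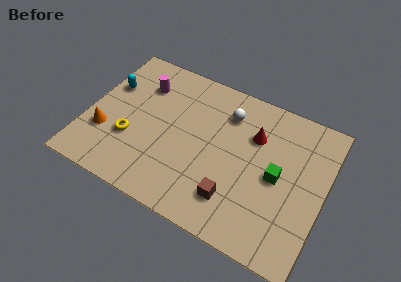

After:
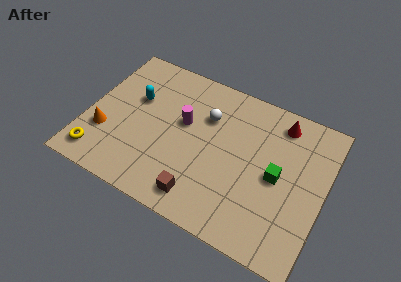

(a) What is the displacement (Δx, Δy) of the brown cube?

(-1.5, -0.6)

The brown cube was at about (7.3, 1.8) and moved to about (5.8, 1.2).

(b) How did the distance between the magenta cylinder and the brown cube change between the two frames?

-2.8

They were about 6.4 units apart before and 3.6 after — 2.8 units closer together.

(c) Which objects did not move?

the green cube and the orange cone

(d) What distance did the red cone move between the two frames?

1.6

The red cone moved from about (7.8, 5.4) to (8.9, 6.6), a distance of √(1.1² + 1.2²) ≈ 1.6.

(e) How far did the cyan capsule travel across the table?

1.3

The cyan capsule moved from about (0.8, 5.1) to (2.1, 4.9), a distance of √(1.3² + 0.2²) ≈ 1.3.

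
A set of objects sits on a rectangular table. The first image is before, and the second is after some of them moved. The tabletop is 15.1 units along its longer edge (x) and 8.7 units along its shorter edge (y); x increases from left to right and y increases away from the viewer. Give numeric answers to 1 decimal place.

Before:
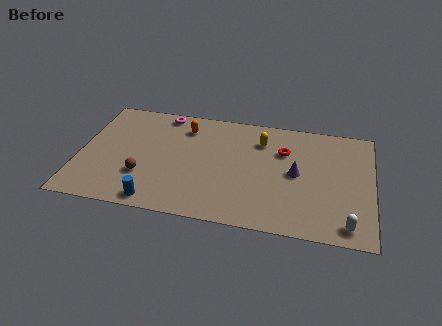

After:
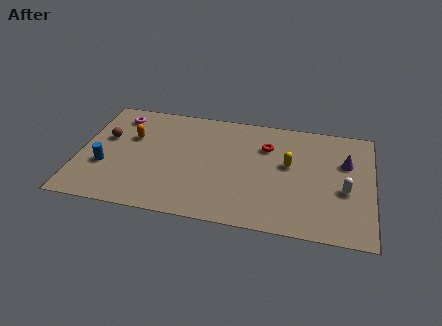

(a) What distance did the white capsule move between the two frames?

2.5

The white capsule was near (13.9, 1.1) before and (13.7, 3.6) after, so it travelled √(0.2² + 2.5²) ≈ 2.5 units.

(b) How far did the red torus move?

0.9

The red torus was near (10.5, 6.0) before and (9.6, 6.2) after, so it travelled √(0.9² + 0.2²) ≈ 0.9 units.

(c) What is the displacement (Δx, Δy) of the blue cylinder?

(-2.8, 2.2)

The blue cylinder was at about (4.2, 0.9) and moved to about (1.4, 3.1).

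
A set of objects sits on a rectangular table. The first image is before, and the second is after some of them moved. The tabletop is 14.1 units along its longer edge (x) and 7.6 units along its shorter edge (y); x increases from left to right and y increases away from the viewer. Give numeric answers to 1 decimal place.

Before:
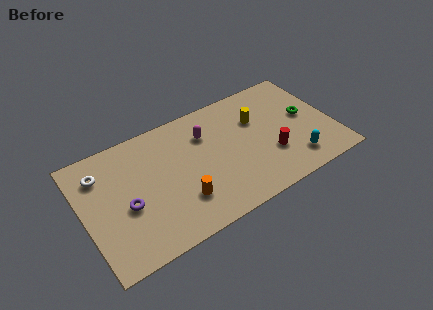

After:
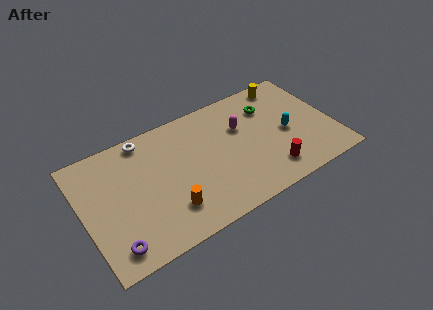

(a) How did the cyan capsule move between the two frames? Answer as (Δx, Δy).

(-0.1, 2.0)

The cyan capsule was at about (11.6, 1.5) and moved to about (11.5, 3.5).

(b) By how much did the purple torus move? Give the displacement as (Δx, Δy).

(-1.0, -2.0)

The purple torus started near (2.3, 3.2) and ended near (1.3, 1.2).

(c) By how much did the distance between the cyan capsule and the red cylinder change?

+0.8

The distance was about 1.6 in the first image and 2.4 in the second, so they moved 0.8 units further apart.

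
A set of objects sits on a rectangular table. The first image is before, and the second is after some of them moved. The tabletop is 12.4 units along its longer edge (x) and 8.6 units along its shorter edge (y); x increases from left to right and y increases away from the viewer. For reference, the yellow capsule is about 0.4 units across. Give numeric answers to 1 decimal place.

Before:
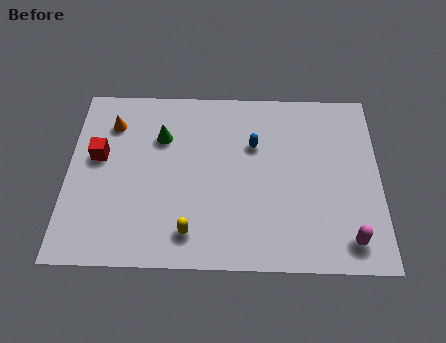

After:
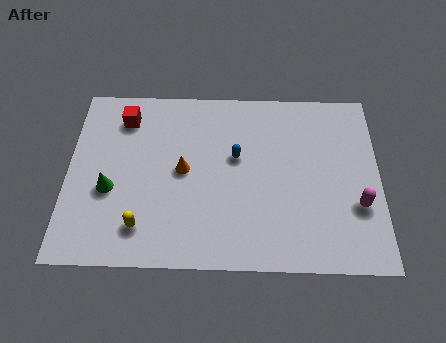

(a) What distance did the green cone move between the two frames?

3.3

The green cone was near (3.7, 6.0) before and (1.7, 3.4) after, so it travelled √(2.0² + 2.6²) ≈ 3.3 units.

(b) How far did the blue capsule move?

0.9

From (7.4, 5.7) to (6.7, 5.1), the blue capsule covered √(0.7² + 0.6²) ≈ 0.9 units.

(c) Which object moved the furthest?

the orange cone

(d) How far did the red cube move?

2.1

The red cube was near (1.2, 5.0) before and (2.2, 6.9) after, so it travelled √(1.0² + 1.9²) ≈ 2.1 units.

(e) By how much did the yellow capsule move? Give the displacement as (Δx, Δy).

(-1.9, 0.2)

The yellow capsule was at about (4.9, 1.5) and moved to about (3.0, 1.7).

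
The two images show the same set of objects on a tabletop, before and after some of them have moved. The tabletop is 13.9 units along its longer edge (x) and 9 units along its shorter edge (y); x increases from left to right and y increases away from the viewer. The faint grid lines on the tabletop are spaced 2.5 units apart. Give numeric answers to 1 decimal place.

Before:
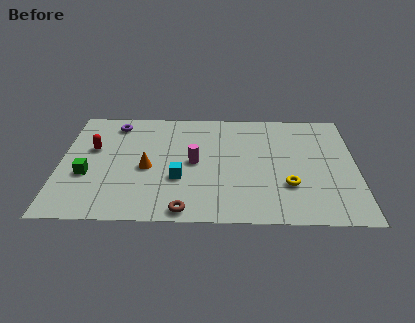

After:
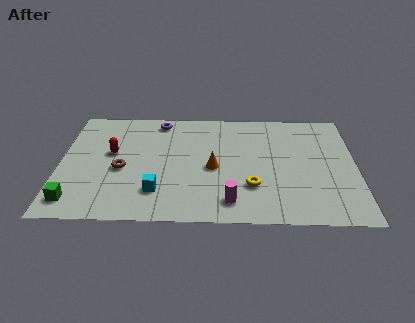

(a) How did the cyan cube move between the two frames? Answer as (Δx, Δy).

(-1.0, -1.0)

The cyan cube started near (5.6, 3.2) and ended near (4.6, 2.2).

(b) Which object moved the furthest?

the brown torus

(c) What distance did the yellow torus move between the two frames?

1.7

From (10.7, 2.8) to (9.0, 2.7), the yellow torus covered √(1.7² + 0.1²) ≈ 1.7 units.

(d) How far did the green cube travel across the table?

2.1

From (1.3, 3.4) to (0.8, 1.4), the green cube covered √(0.5² + 2.0²) ≈ 2.1 units.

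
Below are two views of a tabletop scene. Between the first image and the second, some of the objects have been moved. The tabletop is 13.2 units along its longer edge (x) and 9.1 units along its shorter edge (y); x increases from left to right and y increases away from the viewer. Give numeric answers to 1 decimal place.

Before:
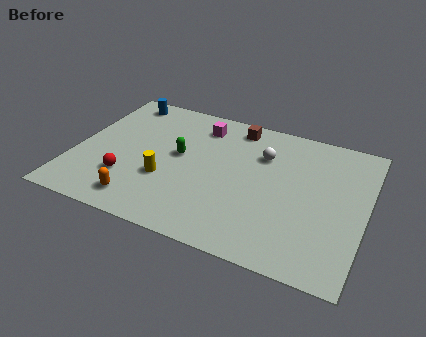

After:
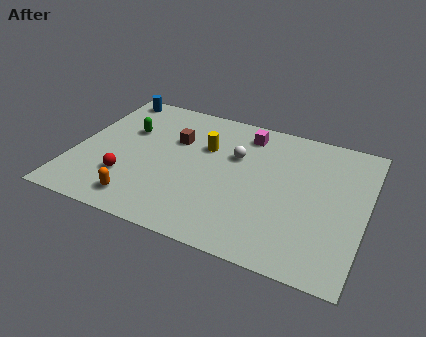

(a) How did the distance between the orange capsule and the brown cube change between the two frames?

-2.7

The distance was about 7.4 in the first image and 4.7 in the second, so they moved 2.7 units closer together.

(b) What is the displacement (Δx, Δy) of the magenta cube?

(2.1, 0.2)

From the two frames, the magenta cube sits at roughly (5.4, 7.4) before and (7.5, 7.6) after.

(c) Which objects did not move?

the orange capsule and the red sphere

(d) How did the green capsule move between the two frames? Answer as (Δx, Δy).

(-2.5, 0.9)

The green capsule was at about (4.7, 5.0) and moved to about (2.2, 5.9).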